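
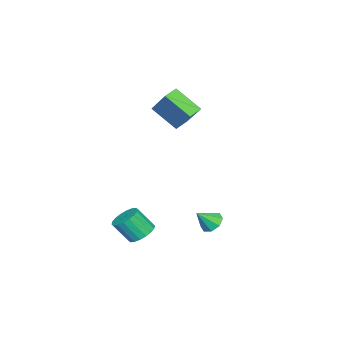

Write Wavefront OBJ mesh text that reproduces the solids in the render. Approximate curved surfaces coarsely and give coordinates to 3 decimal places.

v 3.246 -1.16 -3.977
v 3.624 -1.694 -4.437
v 3.872 -2.495 -3.303
v 3.494 -1.96 -2.843
v 3.886 -1.474 -4.339
v 4.135 -2.275 -3.206
v 4.021 -1.192 -4.17
v 4.27 -1.992 -3.036
v 4.003 -0.903 -3.962
v 4.252 -1.704 -2.828
v 3.835 -0.665 -3.757
v 4.084 -1.466 -2.623
v 3.55 -0.526 -3.596
v 3.799 -1.326 -2.462
v 3.205 -0.511 -3.51
v 3.454 -1.312 -2.376
v 2.868 -0.625 -3.517
v 3.116 -1.426 -2.383
v 2.605 -0.845 -3.614
v 2.854 -1.646 -2.481
v 2.47 -1.128 -3.784
v 2.719 -1.928 -2.65
v 2.488 -1.416 -3.992
v 2.737 -2.217 -2.858
v 2.656 -1.654 -4.197
v 2.905 -2.455 -3.063
v 2.941 -1.794 -4.358
v 3.19 -2.594 -3.224
v 3.286 -1.808 -4.444
v 3.535 -2.609 -3.31
v 0.759 1.535 -3.882
v 1.152 2.111 -3.817
v 1.421 0.985 -3.018
v 0.727 2.114 -3.49
v 0.322 1.778 -3.393
v 0.172 1.3 -3.582
v 0.366 0.959 -3.947
v 0.79 0.956 -4.274
v 1.196 1.292 -4.372
v 1.346 1.77 -4.182
v -2.451 -1.144 1.324
v -2.566 -2.555 2.467
v -1.702 -0.068 2.728
v -1.818 -1.48 3.871
v -1.642 -1.4 1.089
v -1.758 -2.812 2.232
v -0.894 -0.325 2.493
v -1.009 -1.736 3.636
f 2 1 5
f 2 5 3
f 3 5 6
f 3 6 4
f 5 1 7
f 5 7 6
f 6 7 8
f 6 8 4
f 7 1 9
f 7 9 8
f 8 9 10
f 8 10 4
f 9 1 11
f 9 11 10
f 10 11 12
f 10 12 4
f 11 1 13
f 11 13 12
f 12 13 14
f 12 14 4
f 13 1 15
f 13 15 14
f 14 15 16
f 14 16 4
f 15 1 17
f 15 17 16
f 16 17 18
f 16 18 4
f 17 1 19
f 17 19 18
f 18 19 20
f 18 20 4
f 19 1 21
f 19 21 20
f 20 21 22
f 20 22 4
f 21 1 23
f 21 23 22
f 22 23 24
f 22 24 4
f 23 1 25
f 23 25 24
f 24 25 26
f 24 26 4
f 25 1 27
f 25 27 26
f 26 27 28
f 26 28 4
f 27 1 29
f 27 29 28
f 28 29 30
f 28 30 4
f 29 1 2
f 29 2 30
f 30 2 3
f 30 3 4
f 32 31 34
f 32 34 33
f 34 31 35
f 34 35 33
f 35 31 36
f 35 36 33
f 36 31 37
f 36 37 33
f 37 31 38
f 37 38 33
f 38 31 39
f 38 39 33
f 39 31 40
f 39 40 33
f 40 31 32
f 40 32 33
f 42 44 41
f 45 42 41
f 41 44 43
f 43 45 41
f 42 48 44
f 46 42 45
f 46 48 42
f 44 48 43
f 47 45 43
f 43 48 47
f 47 46 45
f 48 46 47



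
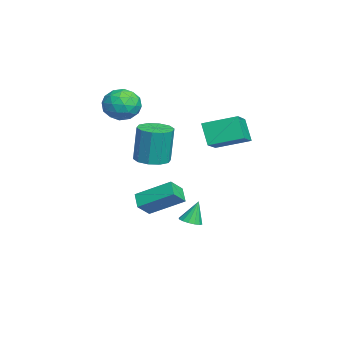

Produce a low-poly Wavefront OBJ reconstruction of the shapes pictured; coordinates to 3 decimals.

v -3.873 -0.63 2.441
v -3.024 -1.092 2.798
v -4.816 -1.788 3.182
v -3.967 -2.25 3.539
v -4.246 -1.329 3.908
v -3.663 -0.613 3.449
v -4.177 -2.267 2.531
v -3.594 -1.551 2.072
v -3.212 -2.104 2.853
v -3.255 -1.524 3.704
v -4.585 -1.356 2.276
v -4.628 -0.776 3.127
v -3.366 -0.759 2.554
v -4.474 -2.121 3.426
v -4.638 -1.579 3.642
v -4.139 -1.851 3.852
v -3.741 -0.478 2.937
v -3.242 -0.75 3.147
v -3.96 -0.889 3.799
v -4.598 -2.13 2.833
v -4.099 -2.402 3.043
v -3.701 -1.029 2.128
v -3.202 -1.301 2.338
v -3.88 -1.991 2.181
v -2.977 -1.626 2.797
v -3.532 -2.306 3.233
v -3.655 -2.316 2.64
v -3.313 -1.896 2.37
v -3.002 -1.285 3.297
v -3.557 -1.966 3.733
v -3.72 -1.424 3.949
v -3.378 -1.004 3.68
v -3.113 -1.88 3.33
v -4.283 -0.914 2.247
v -4.838 -1.595 2.683
v -4.462 -1.876 2.3
v -4.12 -1.456 2.031
v -4.308 -0.574 2.747
v -4.863 -1.254 3.183
v -4.527 -0.984 3.61
v -4.185 -0.564 3.34
v -4.727 -1 2.65
v -1.108 1.846 -3.603
v -0.689 1.483 -3.401
v -1.352 2.234 -2.397
v -0.545 1.746 -3.456
v -0.551 2.036 -3.551
v -0.707 2.276 -3.659
v -0.97 2.4 -3.753
v -1.269 2.376 -3.806
v -1.526 2.21 -3.805
v -1.67 1.947 -3.749
v -1.664 1.657 -3.655
v -1.508 1.417 -3.547
v -1.245 1.293 -3.453
v -0.946 1.317 -3.4
v -2.839 -0.123 -3.882
v -3.592 -0.266 -3.355
v -2.461 1.62 -2.871
v -3.214 1.477 -2.344
v -2.226 -0.677 -3.156
v -2.979 -0.82 -2.629
v -1.848 1.066 -2.145
v -2.601 0.923 -1.618
v -1.567 2.343 2.612
v -1.398 4.045 3.141
v -3.131 2.74 1.837
v -2.962 4.442 2.366
v -0.918 2.638 1.454
v -0.749 4.34 1.983
v -2.482 3.035 0.679
v -2.313 4.737 1.208
v 2.109 0.088 1.759
v 2.943 -0.072 1.788
v 2.906 0.092 3.711
v 2.071 0.252 3.681
v 2.879 0.448 1.743
v 2.841 0.612 3.665
v 2.52 0.83 1.703
v 2.483 0.994 3.626
v 2.004 0.928 1.685
v 1.967 1.092 3.608
v 1.529 0.706 1.695
v 1.491 0.87 3.617
v 1.274 0.248 1.729
v 1.237 0.412 3.652
v 1.339 -0.272 1.775
v 1.301 -0.108 3.697
v 1.697 -0.654 1.814
v 1.66 -0.49 3.737
v 2.213 -0.752 1.832
v 2.176 -0.588 3.755
v 2.689 -0.53 1.823
v 2.651 -0.366 3.745
f 1 38 17
f 38 12 41
f 17 41 6
f 38 41 17
f 1 17 13
f 17 6 18
f 13 18 2
f 17 18 13
f 1 13 22
f 13 2 23
f 22 23 8
f 13 23 22
f 1 22 34
f 22 8 37
f 34 37 11
f 22 37 34
f 1 34 38
f 34 11 42
f 38 42 12
f 34 42 38
f 2 18 29
f 18 6 32
f 29 32 10
f 18 32 29
f 6 41 19
f 41 12 40
f 19 40 5
f 41 40 19
f 12 42 39
f 42 11 35
f 39 35 3
f 42 35 39
f 11 37 36
f 37 8 24
f 36 24 7
f 37 24 36
f 8 23 28
f 23 2 25
f 28 25 9
f 23 25 28
f 4 30 16
f 30 10 31
f 16 31 5
f 30 31 16
f 4 16 14
f 16 5 15
f 14 15 3
f 16 15 14
f 4 14 21
f 14 3 20
f 21 20 7
f 14 20 21
f 4 21 26
f 21 7 27
f 26 27 9
f 21 27 26
f 4 26 30
f 26 9 33
f 30 33 10
f 26 33 30
f 5 31 19
f 31 10 32
f 19 32 6
f 31 32 19
f 3 15 39
f 15 5 40
f 39 40 12
f 15 40 39
f 7 20 36
f 20 3 35
f 36 35 11
f 20 35 36
f 9 27 28
f 27 7 24
f 28 24 8
f 27 24 28
f 10 33 29
f 33 9 25
f 29 25 2
f 33 25 29
f 44 43 46
f 44 46 45
f 46 43 47
f 46 47 45
f 47 43 48
f 47 48 45
f 48 43 49
f 48 49 45
f 49 43 50
f 49 50 45
f 50 43 51
f 50 51 45
f 51 43 52
f 51 52 45
f 52 43 53
f 52 53 45
f 53 43 54
f 53 54 45
f 54 43 55
f 54 55 45
f 55 43 56
f 55 56 45
f 56 43 44
f 56 44 45
f 58 60 57
f 61 58 57
f 57 60 59
f 59 61 57
f 58 64 60
f 62 58 61
f 62 64 58
f 60 64 59
f 63 61 59
f 59 64 63
f 63 62 61
f 64 62 63
f 66 68 65
f 69 66 65
f 65 68 67
f 67 69 65
f 66 72 68
f 70 66 69
f 70 72 66
f 68 72 67
f 71 69 67
f 67 72 71
f 71 70 69
f 72 70 71
f 74 73 77
f 74 77 75
f 75 77 78
f 75 78 76
f 77 73 79
f 77 79 78
f 78 79 80
f 78 80 76
f 79 73 81
f 79 81 80
f 80 81 82
f 80 82 76
f 81 73 83
f 81 83 82
f 82 83 84
f 82 84 76
f 83 73 85
f 83 85 84
f 84 85 86
f 84 86 76
f 85 73 87
f 85 87 86
f 86 87 88
f 86 88 76
f 87 73 89
f 87 89 88
f 88 89 90
f 88 90 76
f 89 73 91
f 89 91 90
f 90 91 92
f 90 92 76
f 91 73 93
f 91 93 92
f 92 93 94
f 92 94 76
f 93 73 74
f 93 74 94
f 94 74 75
f 94 75 76



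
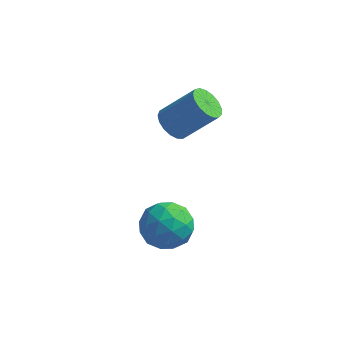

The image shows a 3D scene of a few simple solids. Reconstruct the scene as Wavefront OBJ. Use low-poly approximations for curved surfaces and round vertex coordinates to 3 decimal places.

v -3.702 0.576 -0.841
v -3.236 -0.108 -1.075
v -1.832 0.34 0.407
v -2.298 1.024 0.641
v -3.087 0.197 -1.309
v -1.684 0.645 0.174
v -3.079 0.589 -1.434
v -1.676 1.037 0.048
v -3.214 0.978 -1.424
v -1.81 1.426 0.058
v -3.46 1.275 -1.281
v -2.057 1.722 0.201
v -3.762 1.411 -1.037
v -2.358 1.859 0.446
v -4.05 1.357 -0.747
v -2.646 1.805 0.735
v -4.258 1.123 -0.48
v -2.854 1.571 1.002
v -4.339 0.765 -0.295
v -2.935 1.212 1.187
v -4.274 0.363 -0.235
v -2.87 0.81 1.247
v -4.077 0.009 -0.314
v -2.674 0.457 1.168
v -3.795 -0.214 -0.514
v -2.391 0.234 0.968
v -3.492 -0.256 -0.789
v -2.088 0.192 0.693
v -2.75 -2.882 -3.156
v -1.761 -3.137 -2.508
v -2.839 -4.743 -3.752
v -1.85 -4.998 -3.104
v -2.889 -4.735 -2.544
v -2.834 -3.585 -2.175
v -1.766 -4.295 -4.085
v -1.711 -3.145 -3.716
v -1.153 -4.01 -3.082
v -1.847 -4.282 -2.13
v -2.753 -3.598 -4.13
v -3.447 -3.87 -3.178
v -2.248 -2.846 -2.78
v -2.352 -5.034 -3.48
v -2.963 -4.88 -3.151
v -2.381 -5.029 -2.77
v -2.878 -3.109 -2.584
v -2.297 -3.259 -2.203
v -2.96 -4.198 -2.224
v -2.303 -4.621 -4.057
v -1.722 -4.771 -3.676
v -2.219 -2.851 -3.49
v -1.637 -3 -3.109
v -1.64 -3.682 -4.036
v -1.309 -3.509 -2.737
v -1.361 -4.603 -3.087
v -1.312 -4.19 -3.663
v -1.28 -3.514 -3.447
v -1.717 -3.669 -2.177
v -1.769 -4.763 -2.527
v -2.379 -4.608 -2.198
v -2.347 -3.932 -1.981
v -1.359 -4.182 -2.514
v -2.831 -3.117 -3.733
v -2.883 -4.211 -4.083
v -2.253 -3.948 -4.279
v -2.221 -3.272 -4.062
v -3.239 -3.277 -3.173
v -3.291 -4.371 -3.523
v -3.32 -4.366 -2.813
v -3.288 -3.69 -2.597
v -3.241 -3.698 -3.746
f 2 1 5
f 2 5 3
f 3 5 6
f 3 6 4
f 5 1 7
f 5 7 6
f 6 7 8
f 6 8 4
f 7 1 9
f 7 9 8
f 8 9 10
f 8 10 4
f 9 1 11
f 9 11 10
f 10 11 12
f 10 12 4
f 11 1 13
f 11 13 12
f 12 13 14
f 12 14 4
f 13 1 15
f 13 15 14
f 14 15 16
f 14 16 4
f 15 1 17
f 15 17 16
f 16 17 18
f 16 18 4
f 17 1 19
f 17 19 18
f 18 19 20
f 18 20 4
f 19 1 21
f 19 21 20
f 20 21 22
f 20 22 4
f 21 1 23
f 21 23 22
f 22 23 24
f 22 24 4
f 23 1 25
f 23 25 24
f 24 25 26
f 24 26 4
f 25 1 27
f 25 27 26
f 26 27 28
f 26 28 4
f 27 1 2
f 27 2 28
f 28 2 3
f 28 3 4
f 29 66 45
f 66 40 69
f 45 69 34
f 66 69 45
f 29 45 41
f 45 34 46
f 41 46 30
f 45 46 41
f 29 41 50
f 41 30 51
f 50 51 36
f 41 51 50
f 29 50 62
f 50 36 65
f 62 65 39
f 50 65 62
f 29 62 66
f 62 39 70
f 66 70 40
f 62 70 66
f 30 46 57
f 46 34 60
f 57 60 38
f 46 60 57
f 34 69 47
f 69 40 68
f 47 68 33
f 69 68 47
f 40 70 67
f 70 39 63
f 67 63 31
f 70 63 67
f 39 65 64
f 65 36 52
f 64 52 35
f 65 52 64
f 36 51 56
f 51 30 53
f 56 53 37
f 51 53 56
f 32 58 44
f 58 38 59
f 44 59 33
f 58 59 44
f 32 44 42
f 44 33 43
f 42 43 31
f 44 43 42
f 32 42 49
f 42 31 48
f 49 48 35
f 42 48 49
f 32 49 54
f 49 35 55
f 54 55 37
f 49 55 54
f 32 54 58
f 54 37 61
f 58 61 38
f 54 61 58
f 33 59 47
f 59 38 60
f 47 60 34
f 59 60 47
f 31 43 67
f 43 33 68
f 67 68 40
f 43 68 67
f 35 48 64
f 48 31 63
f 64 63 39
f 48 63 64
f 37 55 56
f 55 35 52
f 56 52 36
f 55 52 56
f 38 61 57
f 61 37 53
f 57 53 30
f 61 53 57



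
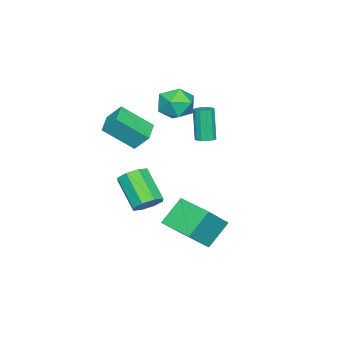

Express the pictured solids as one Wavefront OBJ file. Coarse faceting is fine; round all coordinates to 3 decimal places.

v -0.069 -4.94 3.16
v -0.159 -4.133 4.084
v -0.835 -3.481 1.811
v -0.925 -2.674 2.734
v 1.205 -4.506 2.906
v 1.115 -3.699 3.829
v 0.439 -3.047 1.556
v 0.349 -2.24 2.48
v -0.135 -2.583 -2.778
v 0.648 -3.026 -2.75
v -0.202 -4.439 -1.294
v -0.985 -3.997 -1.322
v 0.613 -2.522 -2.282
v -0.237 -3.935 -0.826
v 0.14 -2.054 -2.104
v -0.71 -3.467 -0.648
v -0.495 -1.896 -2.321
v -1.344 -3.31 -0.865
v -0.918 -2.141 -2.806
v -1.768 -3.554 -1.35
v -0.883 -2.645 -3.274
v -1.733 -4.058 -1.818
v -0.41 -3.113 -3.452
v -1.26 -4.526 -1.996
v 0.224 -3.27 -3.235
v -0.625 -4.684 -1.779
v 0.675 0.876 -1.704
v 2.061 0.483 -0.274
v 1.32 2.755 -1.812
v 2.706 2.362 -0.382
v 1.854 0.398 -2.978
v 3.24 0.005 -1.548
v 2.499 2.277 -3.086
v 3.885 1.884 -1.656
v -4.667 -3.022 2.425
v -4.051 -2.034 2.344
v -3.409 -3.706 3.656
v -2.793 -2.718 3.575
v -3.838 -2.712 4.093
v -4.616 -2.29 3.333
v -2.844 -3.45 2.667
v -3.622 -3.028 1.907
v -2.924 -2.299 2.493
v -3.539 -1.843 3.375
v -3.921 -3.897 2.625
v -4.536 -3.441 3.507
v -2.435 -0.45 1.553
v -2.153 -0.933 1.531
v -2.584 -1.274 3.464
v -2.865 -0.79 3.487
v -1.944 -0.712 1.616
v -2.375 -1.053 3.55
v -1.891 -0.408 1.682
v -2.322 -0.749 3.615
v -2.011 -0.117 1.706
v -2.442 -0.458 3.64
v -2.265 0.068 1.682
v -2.696 -0.273 3.616
v -2.573 0.089 1.617
v -3.004 -0.252 3.551
v -2.837 -0.061 1.532
v -3.268 -0.402 3.466
v -2.973 -0.334 1.454
v -3.404 -0.675 3.387
v -2.939 -0.644 1.407
v -3.37 -0.985 3.34
v -2.744 -0.893 1.406
v -3.175 -1.233 3.34
v -2.451 -1 1.453
v -2.882 -1.341 3.386
f 2 4 1
f 5 2 1
f 1 4 3
f 3 5 1
f 2 8 4
f 6 2 5
f 6 8 2
f 4 8 3
f 7 5 3
f 3 8 7
f 7 6 5
f 8 6 7
f 10 9 13
f 10 13 11
f 11 13 14
f 11 14 12
f 13 9 15
f 13 15 14
f 14 15 16
f 14 16 12
f 15 9 17
f 15 17 16
f 16 17 18
f 16 18 12
f 17 9 19
f 17 19 18
f 18 19 20
f 18 20 12
f 19 9 21
f 19 21 20
f 20 21 22
f 20 22 12
f 21 9 23
f 21 23 22
f 22 23 24
f 22 24 12
f 23 9 25
f 23 25 24
f 24 25 26
f 24 26 12
f 25 9 10
f 25 10 26
f 26 10 11
f 26 11 12
f 28 30 27
f 31 28 27
f 27 30 29
f 29 31 27
f 28 34 30
f 32 28 31
f 32 34 28
f 30 34 29
f 33 31 29
f 29 34 33
f 33 32 31
f 34 32 33
f 35 46 40
f 35 40 36
f 35 36 42
f 35 42 45
f 35 45 46
f 36 40 44
f 40 46 39
f 46 45 37
f 45 42 41
f 42 36 43
f 38 44 39
f 38 39 37
f 38 37 41
f 38 41 43
f 38 43 44
f 39 44 40
f 37 39 46
f 41 37 45
f 43 41 42
f 44 43 36
f 48 47 51
f 48 51 49
f 49 51 52
f 49 52 50
f 51 47 53
f 51 53 52
f 52 53 54
f 52 54 50
f 53 47 55
f 53 55 54
f 54 55 56
f 54 56 50
f 55 47 57
f 55 57 56
f 56 57 58
f 56 58 50
f 57 47 59
f 57 59 58
f 58 59 60
f 58 60 50
f 59 47 61
f 59 61 60
f 60 61 62
f 60 62 50
f 61 47 63
f 61 63 62
f 62 63 64
f 62 64 50
f 63 47 65
f 63 65 64
f 64 65 66
f 64 66 50
f 65 47 67
f 65 67 66
f 66 67 68
f 66 68 50
f 67 47 69
f 67 69 68
f 68 69 70
f 68 70 50
f 69 47 48
f 69 48 70
f 70 48 49
f 70 49 50



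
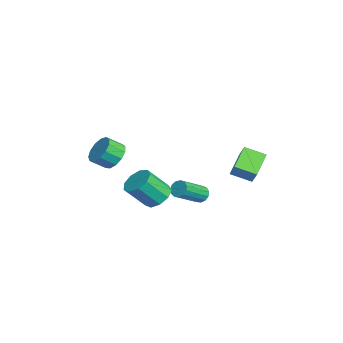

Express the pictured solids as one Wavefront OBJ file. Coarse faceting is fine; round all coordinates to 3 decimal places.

v 0.926 3.623 0.131
v 1.502 3.805 1.014
v 1.326 4.903 -0.393
v 1.901 5.085 0.49
v 2.479 2.795 -0.71
v 3.054 2.977 0.173
v 2.878 4.075 -1.234
v 3.454 4.257 -0.351
v -3.746 -3.478 -1.945
v -3.135 -2.895 -1.273
v -3.002 -3.898 -0.522
v -3.614 -4.482 -1.195
v -3.709 -2.829 -1.083
v -3.577 -3.832 -0.333
v -4.295 -2.969 -1.167
v -4.163 -3.972 -0.417
v -4.707 -3.271 -1.498
v -4.575 -4.274 -0.748
v -4.814 -3.639 -1.971
v -4.681 -4.642 -1.221
v -4.582 -3.955 -2.436
v -4.449 -4.959 -1.685
v -4.084 -4.121 -2.745
v -3.952 -5.124 -1.994
v -3.479 -4.082 -2.8
v -3.347 -5.086 -2.05
v -2.959 -3.852 -2.584
v -2.827 -4.855 -1.833
v -2.689 -3.503 -2.165
v -2.557 -4.506 -1.414
v -2.755 -3.146 -1.676
v -2.622 -4.15 -0.926
v 0.337 1.365 -3.482
v 0.788 1.324 -3.948
v 1.814 -0.166 -2.824
v 1.363 -0.125 -2.358
v 0.904 1.58 -3.715
v 1.931 0.091 -2.59
v 0.84 1.769 -3.407
v 1.867 0.279 -2.283
v 0.617 1.829 -3.123
v 1.643 0.339 -1.999
v 0.304 1.741 -2.954
v 1.331 0.252 -1.829
v 0.002 1.535 -2.952
v 1.029 0.045 -1.827
v -0.194 1.274 -3.118
v 0.833 -0.216 -1.994
v -0.221 1.042 -3.4
v 0.805 -0.448 -2.276
v -0.072 0.912 -3.708
v 0.955 -0.577 -2.584
v 0.208 0.927 -3.945
v 1.234 -0.563 -2.82
v 0.528 1.08 -4.034
v 1.555 -0.41 -2.91
v 0.476 -1.251 -3.412
v 1.516 -1.26 -3.558
v 1.723 -2.577 -2.015
v 0.684 -2.569 -1.868
v 1.338 -0.742 -3.093
v 1.545 -2.06 -1.549
v 0.756 -0.463 -2.777
v 0.963 -1.781 -1.233
v 0.044 -0.553 -2.758
v 0.251 -1.87 -1.214
v -0.466 -0.969 -3.045
v -0.259 -2.287 -1.501
v -0.535 -1.518 -3.504
v -0.328 -2.835 -1.96
v -0.131 -1.941 -3.919
v 0.076 -3.259 -2.376
v 0.558 -2.042 -4.098
v 0.765 -3.36 -2.554
v 1.208 -1.773 -3.955
v 1.415 -3.09 -2.411
f 2 4 1
f 5 2 1
f 1 4 3
f 3 5 1
f 2 8 4
f 6 2 5
f 6 8 2
f 4 8 3
f 7 5 3
f 3 8 7
f 7 6 5
f 8 6 7
f 10 9 13
f 10 13 11
f 11 13 14
f 11 14 12
f 13 9 15
f 13 15 14
f 14 15 16
f 14 16 12
f 15 9 17
f 15 17 16
f 16 17 18
f 16 18 12
f 17 9 19
f 17 19 18
f 18 19 20
f 18 20 12
f 19 9 21
f 19 21 20
f 20 21 22
f 20 22 12
f 21 9 23
f 21 23 22
f 22 23 24
f 22 24 12
f 23 9 25
f 23 25 24
f 24 25 26
f 24 26 12
f 25 9 27
f 25 27 26
f 26 27 28
f 26 28 12
f 27 9 29
f 27 29 28
f 28 29 30
f 28 30 12
f 29 9 31
f 29 31 30
f 30 31 32
f 30 32 12
f 31 9 10
f 31 10 32
f 32 10 11
f 32 11 12
f 34 33 37
f 34 37 35
f 35 37 38
f 35 38 36
f 37 33 39
f 37 39 38
f 38 39 40
f 38 40 36
f 39 33 41
f 39 41 40
f 40 41 42
f 40 42 36
f 41 33 43
f 41 43 42
f 42 43 44
f 42 44 36
f 43 33 45
f 43 45 44
f 44 45 46
f 44 46 36
f 45 33 47
f 45 47 46
f 46 47 48
f 46 48 36
f 47 33 49
f 47 49 48
f 48 49 50
f 48 50 36
f 49 33 51
f 49 51 50
f 50 51 52
f 50 52 36
f 51 33 53
f 51 53 52
f 52 53 54
f 52 54 36
f 53 33 55
f 53 55 54
f 54 55 56
f 54 56 36
f 55 33 34
f 55 34 56
f 56 34 35
f 56 35 36
f 58 57 61
f 58 61 59
f 59 61 62
f 59 62 60
f 61 57 63
f 61 63 62
f 62 63 64
f 62 64 60
f 63 57 65
f 63 65 64
f 64 65 66
f 64 66 60
f 65 57 67
f 65 67 66
f 66 67 68
f 66 68 60
f 67 57 69
f 67 69 68
f 68 69 70
f 68 70 60
f 69 57 71
f 69 71 70
f 70 71 72
f 70 72 60
f 71 57 73
f 71 73 72
f 72 73 74
f 72 74 60
f 73 57 75
f 73 75 74
f 74 75 76
f 74 76 60
f 75 57 58
f 75 58 76
f 76 58 59
f 76 59 60



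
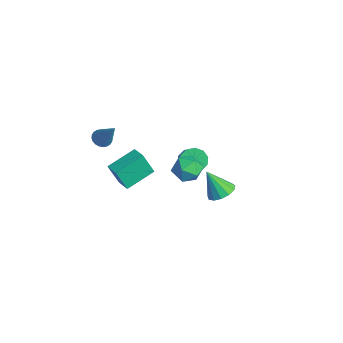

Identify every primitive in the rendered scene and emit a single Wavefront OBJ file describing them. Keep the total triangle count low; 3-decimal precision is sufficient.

v 2.229 0.686 -0.479
v 2.673 0.109 -0.539
v 1.711 0.154 0.779
v 2.883 0.396 -0.332
v 2.885 0.775 -0.171
v 2.679 1.125 -0.108
v 2.33 1.336 -0.163
v 1.949 1.34 -0.318
v 1.657 1.137 -0.524
v 1.546 0.79 -0.716
v 1.653 0.41 -0.832
v 1.942 0.118 -0.837
v 2.322 0.006 -0.728
v -3.998 1.889 -3.685
v -3.578 1.648 -4.204
v -2.222 1.19 -2.894
v -2.642 1.431 -2.375
v -3.49 2.074 -4.146
v -2.135 1.617 -2.836
v -3.597 2.429 -3.911
v -2.241 1.972 -2.601
v -3.857 2.578 -3.59
v -2.501 2.121 -2.28
v -4.17 2.464 -3.306
v -2.815 2.006 -1.996
v -4.418 2.13 -3.166
v -3.062 1.672 -1.856
v -4.505 1.703 -3.224
v -3.15 1.246 -1.914
v -4.399 1.348 -3.459
v -3.043 0.891 -2.149
v -4.139 1.199 -3.78
v -2.783 0.742 -2.47
v -3.825 1.314 -4.064
v -2.47 0.856 -2.754
v -2.076 -2.722 -2.182
v -2.267 -3.218 -0.941
v -2.361 -1.217 -1.625
v -2.552 -1.713 -0.384
v -1.248 -2.627 -2.016
v -1.439 -3.123 -0.775
v -1.533 -1.122 -1.459
v -1.724 -1.618 -0.218
v -4.235 -2.737 -0.541
v -3.839 -3.043 -0.744
v -3.265 -2.423 0.881
v -3.788 -2.854 -0.82
v -3.805 -2.646 -0.855
v -3.888 -2.453 -0.841
v -4.023 -2.303 -0.782
v -4.191 -2.219 -0.686
v -4.365 -2.214 -0.568
v -4.52 -2.288 -0.446
v -4.631 -2.431 -0.338
v -4.682 -2.62 -0.261
v -4.666 -2.828 -0.227
v -4.583 -3.021 -0.241
v -4.448 -3.171 -0.3
v -4.28 -3.255 -0.396
v -4.106 -3.26 -0.514
v -3.951 -3.186 -0.636
v 2.036 -0.709 2.503
v 2.692 -0.42 2.15
v 2.348 -1.9 2.11
v 3.004 -1.611 1.757
v 2.95 -1.621 2.554
v 2.757 -0.885 2.797
v 2.283 -1.435 1.463
v 2.09 -0.699 1.706
v 2.845 -0.869 1.507
v 3.257 -0.984 2.182
v 1.783 -1.336 2.078
v 2.195 -1.451 2.753
f 2 1 4
f 2 4 3
f 4 1 5
f 4 5 3
f 5 1 6
f 5 6 3
f 6 1 7
f 6 7 3
f 7 1 8
f 7 8 3
f 8 1 9
f 8 9 3
f 9 1 10
f 9 10 3
f 10 1 11
f 10 11 3
f 11 1 12
f 11 12 3
f 12 1 13
f 12 13 3
f 13 1 2
f 13 2 3
f 15 14 18
f 15 18 16
f 16 18 19
f 16 19 17
f 18 14 20
f 18 20 19
f 19 20 21
f 19 21 17
f 20 14 22
f 20 22 21
f 21 22 23
f 21 23 17
f 22 14 24
f 22 24 23
f 23 24 25
f 23 25 17
f 24 14 26
f 24 26 25
f 25 26 27
f 25 27 17
f 26 14 28
f 26 28 27
f 27 28 29
f 27 29 17
f 28 14 30
f 28 30 29
f 29 30 31
f 29 31 17
f 30 14 32
f 30 32 31
f 31 32 33
f 31 33 17
f 32 14 34
f 32 34 33
f 33 34 35
f 33 35 17
f 34 14 15
f 34 15 35
f 35 15 16
f 35 16 17
f 37 39 36
f 40 37 36
f 36 39 38
f 38 40 36
f 37 43 39
f 41 37 40
f 41 43 37
f 39 43 38
f 42 40 38
f 38 43 42
f 42 41 40
f 43 41 42
f 45 44 47
f 45 47 46
f 47 44 48
f 47 48 46
f 48 44 49
f 48 49 46
f 49 44 50
f 49 50 46
f 50 44 51
f 50 51 46
f 51 44 52
f 51 52 46
f 52 44 53
f 52 53 46
f 53 44 54
f 53 54 46
f 54 44 55
f 54 55 46
f 55 44 56
f 55 56 46
f 56 44 57
f 56 57 46
f 57 44 58
f 57 58 46
f 58 44 59
f 58 59 46
f 59 44 60
f 59 60 46
f 60 44 61
f 60 61 46
f 61 44 45
f 61 45 46
f 62 73 67
f 62 67 63
f 62 63 69
f 62 69 72
f 62 72 73
f 63 67 71
f 67 73 66
f 73 72 64
f 72 69 68
f 69 63 70
f 65 71 66
f 65 66 64
f 65 64 68
f 65 68 70
f 65 70 71
f 66 71 67
f 64 66 73
f 68 64 72
f 70 68 69
f 71 70 63



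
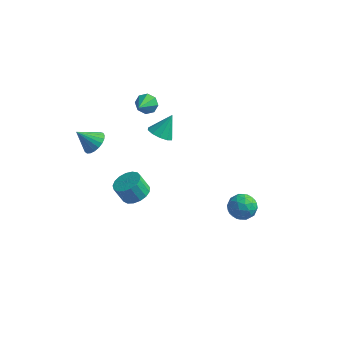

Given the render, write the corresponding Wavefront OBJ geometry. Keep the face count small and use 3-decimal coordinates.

v -1.496 2.885 -0.355
v -0.969 3.161 -0.725
v -1.144 3.595 0.675
v -1.316 3.412 -0.78
v -1.733 3.462 -0.672
v -2.058 3.292 -0.444
v -2.169 2.966 -0.182
v -2.022 2.609 0.014
v -1.675 2.358 0.069
v -1.259 2.308 -0.038
v -0.933 2.478 -0.267
v -0.822 2.804 -0.529
v -1.901 0.845 -3.518
v -1.246 0.568 -3.224
v -1.703 0.458 -2.308
v -2.359 0.735 -2.602
v -1.221 0.931 -3.168
v -1.679 0.821 -2.252
v -1.352 1.275 -3.192
v -1.81 1.165 -2.276
v -1.609 1.52 -3.291
v -2.066 1.41 -2.375
v -1.933 1.611 -3.442
v -2.39 1.5 -2.526
v -2.249 1.526 -3.61
v -2.707 1.416 -2.694
v -2.486 1.285 -3.757
v -2.944 1.175 -2.841
v -2.589 0.943 -3.85
v -3.047 0.833 -2.934
v -2.534 0.579 -3.866
v -2.992 0.469 -2.95
v -2.335 0.276 -3.803
v -2.792 0.166 -2.887
v -2.036 0.103 -3.674
v -2.493 -0.007 -2.758
v -1.706 0.1 -3.51
v -2.163 -0.01 -2.594
v -1.421 0.268 -3.347
v -1.878 0.158 -2.431
v -2.551 -2.254 3.283
v -2.113 -2.707 3.511
v -3.309 -2.566 4.117
v -2.044 -2.481 3.658
v -2.063 -2.215 3.74
v -2.166 -1.957 3.744
v -2.336 -1.749 3.667
v -2.542 -1.629 3.525
v -2.751 -1.617 3.34
v -2.924 -1.715 3.145
v -3.033 -1.906 2.975
v -3.059 -2.157 2.857
v -2.997 -2.425 2.813
v -2.858 -2.664 2.851
v -2.665 -2.831 2.963
v -2.453 -2.899 3.13
v -2.258 -2.855 3.324
v -1.609 1.573 3.202
v -1.25 1.822 3.599
v -1.571 0.567 3.798
v -1.686 1.869 3.706
v -2.077 1.743 3.518
v -2.193 1.517 3.145
v -1.968 1.324 2.805
v -1.531 1.277 2.697
v -1.141 1.403 2.885
v -1.024 1.629 3.259
v 3.195 1.761 -3.578
v 3.547 2.181 -3.011
v 3.353 0.699 -2.889
v 3.705 1.119 -2.322
v 2.933 1.209 -2.458
v 2.836 1.866 -2.884
v 4.064 1.014 -3.016
v 3.967 1.671 -3.442
v 4.084 1.72 -2.664
v 3.386 1.84 -2.319
v 3.514 1.04 -3.581
v 2.816 1.16 -3.236
v 3.357 2.064 -3.355
v 3.543 0.816 -2.545
v 3.089 0.869 -2.625
v 3.296 1.116 -2.291
v 2.939 1.879 -3.28
v 3.146 2.126 -2.947
v 2.785 1.554 -2.622
v 3.754 0.754 -2.953
v 3.961 1.001 -2.62
v 3.604 1.764 -3.609
v 3.811 2.011 -3.275
v 4.115 1.326 -3.278
v 3.88 2.04 -2.818
v 3.973 1.416 -2.413
v 4.184 1.354 -2.821
v 4.127 1.74 -3.071
v 3.469 2.111 -2.615
v 3.562 1.486 -2.21
v 3.108 1.539 -2.29
v 3.051 1.925 -2.54
v 3.785 1.84 -2.411
v 3.338 1.394 -3.69
v 3.431 0.769 -3.285
v 3.849 0.955 -3.36
v 3.792 1.341 -3.61
v 2.927 1.464 -3.487
v 3.02 0.84 -3.082
v 2.773 1.14 -2.829
v 2.716 1.526 -3.079
v 3.115 1.04 -3.489
f 2 1 4
f 2 4 3
f 4 1 5
f 4 5 3
f 5 1 6
f 5 6 3
f 6 1 7
f 6 7 3
f 7 1 8
f 7 8 3
f 8 1 9
f 8 9 3
f 9 1 10
f 9 10 3
f 10 1 11
f 10 11 3
f 11 1 12
f 11 12 3
f 12 1 2
f 12 2 3
f 14 13 17
f 14 17 15
f 15 17 18
f 15 18 16
f 17 13 19
f 17 19 18
f 18 19 20
f 18 20 16
f 19 13 21
f 19 21 20
f 20 21 22
f 20 22 16
f 21 13 23
f 21 23 22
f 22 23 24
f 22 24 16
f 23 13 25
f 23 25 24
f 24 25 26
f 24 26 16
f 25 13 27
f 25 27 26
f 26 27 28
f 26 28 16
f 27 13 29
f 27 29 28
f 28 29 30
f 28 30 16
f 29 13 31
f 29 31 30
f 30 31 32
f 30 32 16
f 31 13 33
f 31 33 32
f 32 33 34
f 32 34 16
f 33 13 35
f 33 35 34
f 34 35 36
f 34 36 16
f 35 13 37
f 35 37 36
f 36 37 38
f 36 38 16
f 37 13 39
f 37 39 38
f 38 39 40
f 38 40 16
f 39 13 14
f 39 14 40
f 40 14 15
f 40 15 16
f 42 41 44
f 42 44 43
f 44 41 45
f 44 45 43
f 45 41 46
f 45 46 43
f 46 41 47
f 46 47 43
f 47 41 48
f 47 48 43
f 48 41 49
f 48 49 43
f 49 41 50
f 49 50 43
f 50 41 51
f 50 51 43
f 51 41 52
f 51 52 43
f 52 41 53
f 52 53 43
f 53 41 54
f 53 54 43
f 54 41 55
f 54 55 43
f 55 41 56
f 55 56 43
f 56 41 57
f 56 57 43
f 57 41 42
f 57 42 43
f 59 58 61
f 59 61 60
f 61 58 62
f 61 62 60
f 62 58 63
f 62 63 60
f 63 58 64
f 63 64 60
f 64 58 65
f 64 65 60
f 65 58 66
f 65 66 60
f 66 58 67
f 66 67 60
f 67 58 59
f 67 59 60
f 68 105 84
f 105 79 108
f 84 108 73
f 105 108 84
f 68 84 80
f 84 73 85
f 80 85 69
f 84 85 80
f 68 80 89
f 80 69 90
f 89 90 75
f 80 90 89
f 68 89 101
f 89 75 104
f 101 104 78
f 89 104 101
f 68 101 105
f 101 78 109
f 105 109 79
f 101 109 105
f 69 85 96
f 85 73 99
f 96 99 77
f 85 99 96
f 73 108 86
f 108 79 107
f 86 107 72
f 108 107 86
f 79 109 106
f 109 78 102
f 106 102 70
f 109 102 106
f 78 104 103
f 104 75 91
f 103 91 74
f 104 91 103
f 75 90 95
f 90 69 92
f 95 92 76
f 90 92 95
f 71 97 83
f 97 77 98
f 83 98 72
f 97 98 83
f 71 83 81
f 83 72 82
f 81 82 70
f 83 82 81
f 71 81 88
f 81 70 87
f 88 87 74
f 81 87 88
f 71 88 93
f 88 74 94
f 93 94 76
f 88 94 93
f 71 93 97
f 93 76 100
f 97 100 77
f 93 100 97
f 72 98 86
f 98 77 99
f 86 99 73
f 98 99 86
f 70 82 106
f 82 72 107
f 106 107 79
f 82 107 106
f 74 87 103
f 87 70 102
f 103 102 78
f 87 102 103
f 76 94 95
f 94 74 91
f 95 91 75
f 94 91 95
f 77 100 96
f 100 76 92
f 96 92 69
f 100 92 96



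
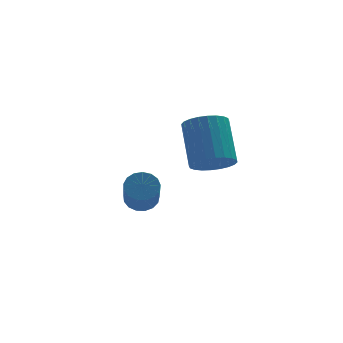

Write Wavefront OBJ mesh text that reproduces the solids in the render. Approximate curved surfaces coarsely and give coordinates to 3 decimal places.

v -2.762 3.249 -1.489
v -2.469 2.839 -1.849
v -2.785 1.56 -0.652
v -3.078 1.971 -0.291
v -2.254 2.948 -1.676
v -2.569 1.669 -0.479
v -2.155 3.126 -1.46
v -2.471 1.847 -0.263
v -2.196 3.332 -1.251
v -2.511 2.053 -0.053
v -2.366 3.519 -1.096
v -2.682 2.241 0.102
v -2.627 3.645 -1.031
v -2.943 2.366 0.167
v -2.919 3.68 -1.071
v -3.235 2.401 0.127
v -3.175 3.616 -1.206
v -3.491 2.337 -0.009
v -3.336 3.468 -1.407
v -3.652 2.189 -0.209
v -3.366 3.27 -1.626
v -3.682 1.991 -0.428
v -3.258 3.068 -1.814
v -3.574 1.789 -0.616
v -3.036 2.907 -1.927
v -3.352 1.628 -0.73
v -2.751 2.824 -1.94
v -3.067 1.545 -0.743
v -1.407 -0.582 1.708
v -0.929 -1.045 2.116
v -0.816 0.22 3.42
v -1.293 0.682 3.012
v -0.73 -0.889 1.947
v -0.617 0.376 3.251
v -0.634 -0.686 1.741
v -0.521 0.579 3.045
v -0.656 -0.467 1.531
v -0.543 0.798 2.835
v -0.792 -0.266 1.348
v -0.679 0.999 2.651
v -1.021 -0.113 1.219
v -0.908 1.152 2.523
v -1.309 -0.031 1.165
v -1.196 1.234 2.469
v -1.612 -0.034 1.193
v -1.499 1.231 2.497
v -1.884 -0.12 1.3
v -1.771 1.145 2.604
v -2.083 -0.276 1.469
v -1.97 0.989 2.773
v -2.179 -0.479 1.675
v -2.066 0.786 2.979
v -2.157 -0.698 1.885
v -2.044 0.567 3.189
v -2.021 -0.899 2.069
v -1.908 0.366 3.372
v -1.792 -1.052 2.197
v -1.679 0.213 3.501
v -1.504 -1.134 2.251
v -1.391 0.131 3.555
v -1.201 -1.131 2.223
v -1.088 0.134 3.527
f 2 1 5
f 2 5 3
f 3 5 6
f 3 6 4
f 5 1 7
f 5 7 6
f 6 7 8
f 6 8 4
f 7 1 9
f 7 9 8
f 8 9 10
f 8 10 4
f 9 1 11
f 9 11 10
f 10 11 12
f 10 12 4
f 11 1 13
f 11 13 12
f 12 13 14
f 12 14 4
f 13 1 15
f 13 15 14
f 14 15 16
f 14 16 4
f 15 1 17
f 15 17 16
f 16 17 18
f 16 18 4
f 17 1 19
f 17 19 18
f 18 19 20
f 18 20 4
f 19 1 21
f 19 21 20
f 20 21 22
f 20 22 4
f 21 1 23
f 21 23 22
f 22 23 24
f 22 24 4
f 23 1 25
f 23 25 24
f 24 25 26
f 24 26 4
f 25 1 27
f 25 27 26
f 26 27 28
f 26 28 4
f 27 1 2
f 27 2 28
f 28 2 3
f 28 3 4
f 30 29 33
f 30 33 31
f 31 33 34
f 31 34 32
f 33 29 35
f 33 35 34
f 34 35 36
f 34 36 32
f 35 29 37
f 35 37 36
f 36 37 38
f 36 38 32
f 37 29 39
f 37 39 38
f 38 39 40
f 38 40 32
f 39 29 41
f 39 41 40
f 40 41 42
f 40 42 32
f 41 29 43
f 41 43 42
f 42 43 44
f 42 44 32
f 43 29 45
f 43 45 44
f 44 45 46
f 44 46 32
f 45 29 47
f 45 47 46
f 46 47 48
f 46 48 32
f 47 29 49
f 47 49 48
f 48 49 50
f 48 50 32
f 49 29 51
f 49 51 50
f 50 51 52
f 50 52 32
f 51 29 53
f 51 53 52
f 52 53 54
f 52 54 32
f 53 29 55
f 53 55 54
f 54 55 56
f 54 56 32
f 55 29 57
f 55 57 56
f 56 57 58
f 56 58 32
f 57 29 59
f 57 59 58
f 58 59 60
f 58 60 32
f 59 29 61
f 59 61 60
f 60 61 62
f 60 62 32
f 61 29 30
f 61 30 62
f 62 30 31
f 62 31 32



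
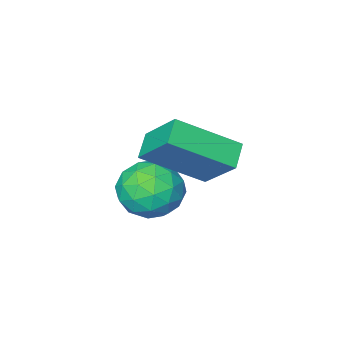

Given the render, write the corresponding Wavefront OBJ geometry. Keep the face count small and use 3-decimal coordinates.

v -4.067 0.838 -0.889
v -2.458 -0.056 0.223
v -4.239 2.026 0.315
v -2.63 1.133 1.426
v -3.47 1.367 -1.326
v -1.861 0.474 -0.215
v -3.642 2.556 -0.123
v -2.033 1.662 0.989
v -2.578 0.886 -2.153
v -1.804 0.29 -2.569
v -3.496 -0.53 -1.831
v -2.722 -1.126 -2.247
v -2.565 -0.62 -1.327
v -1.998 0.255 -1.526
v -3.302 -0.495 -2.874
v -2.735 0.38 -3.073
v -2.251 -0.563 -3.015
v -1.796 -0.641 -2.059
v -3.504 0.401 -2.341
v -3.049 0.323 -1.385
v -2.111 0.713 -2.389
v -3.189 -0.953 -2.011
v -3.097 -0.655 -1.47
v -2.642 -1.006 -1.715
v -2.225 0.692 -1.776
v -1.77 0.342 -2.021
v -2.217 -0.194 -1.29
v -3.53 -0.582 -2.379
v -3.075 -0.932 -2.624
v -2.658 0.766 -2.685
v -2.203 0.415 -2.93
v -3.083 -0.046 -3.11
v -1.918 -0.139 -2.896
v -2.458 -0.972 -2.707
v -2.799 -0.601 -3.076
v -2.465 -0.086 -3.192
v -1.651 -0.185 -2.334
v -2.19 -1.018 -2.145
v -2.098 -0.72 -1.604
v -1.765 -0.206 -1.721
v -1.914 -0.687 -2.596
v -3.11 0.778 -2.255
v -3.649 -0.055 -2.066
v -3.535 -0.034 -2.679
v -3.202 0.48 -2.796
v -2.842 0.732 -1.693
v -3.382 -0.101 -1.504
v -2.835 -0.154 -1.208
v -2.501 0.361 -1.324
v -3.386 0.447 -1.804
f 2 4 1
f 5 2 1
f 1 4 3
f 3 5 1
f 2 8 4
f 6 2 5
f 6 8 2
f 4 8 3
f 7 5 3
f 3 8 7
f 7 6 5
f 8 6 7
f 9 46 25
f 46 20 49
f 25 49 14
f 46 49 25
f 9 25 21
f 25 14 26
f 21 26 10
f 25 26 21
f 9 21 30
f 21 10 31
f 30 31 16
f 21 31 30
f 9 30 42
f 30 16 45
f 42 45 19
f 30 45 42
f 9 42 46
f 42 19 50
f 46 50 20
f 42 50 46
f 10 26 37
f 26 14 40
f 37 40 18
f 26 40 37
f 14 49 27
f 49 20 48
f 27 48 13
f 49 48 27
f 20 50 47
f 50 19 43
f 47 43 11
f 50 43 47
f 19 45 44
f 45 16 32
f 44 32 15
f 45 32 44
f 16 31 36
f 31 10 33
f 36 33 17
f 31 33 36
f 12 38 24
f 38 18 39
f 24 39 13
f 38 39 24
f 12 24 22
f 24 13 23
f 22 23 11
f 24 23 22
f 12 22 29
f 22 11 28
f 29 28 15
f 22 28 29
f 12 29 34
f 29 15 35
f 34 35 17
f 29 35 34
f 12 34 38
f 34 17 41
f 38 41 18
f 34 41 38
f 13 39 27
f 39 18 40
f 27 40 14
f 39 40 27
f 11 23 47
f 23 13 48
f 47 48 20
f 23 48 47
f 15 28 44
f 28 11 43
f 44 43 19
f 28 43 44
f 17 35 36
f 35 15 32
f 36 32 16
f 35 32 36
f 18 41 37
f 41 17 33
f 37 33 10
f 41 33 37



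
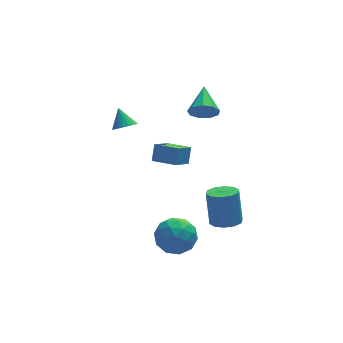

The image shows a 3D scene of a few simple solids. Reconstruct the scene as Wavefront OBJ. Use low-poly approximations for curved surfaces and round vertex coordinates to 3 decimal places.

v -1.916 2.473 2.737
v -1.283 2.818 2.569
v -2.104 3.307 3.743
v -1.473 2.967 2.41
v -1.73 3.041 2.301
v -2.015 3.028 2.258
v -2.285 2.93 2.288
v -2.499 2.763 2.387
v -2.624 2.552 2.539
v -2.641 2.329 2.721
v -2.548 2.127 2.905
v -2.359 1.978 3.064
v -2.102 1.905 3.174
v -1.816 1.918 3.217
v -1.546 2.015 3.187
v -1.332 2.182 3.088
v -1.207 2.394 2.936
v -1.19 2.617 2.754
v 2.714 3.047 2.759
v 3.173 3.288 1.987
v 3.166 4.813 3.581
v 2.564 3.465 1.942
v 2.025 3.446 2.28
v 1.808 3.241 2.841
v 2.015 2.944 3.364
v 2.549 2.696 3.605
v 3.16 2.612 3.449
v 3.563 2.731 2.971
v 3.568 2.998 2.394
v -1.434 -2.314 3.551
v -1.174 -1.808 4.458
v -0.55 -1.528 2.86
v -0.29 -1.022 3.766
v -0.37 -3.298 3.794
v -0.11 -2.792 4.7
v 0.514 -2.512 3.102
v 0.774 -2.006 4.009
v -0.102 -2.413 -3.038
v 0.802 -3.038 -2.439
v -1.502 -3.502 -2.061
v -0.598 -4.127 -1.462
v -0.799 -2.918 -1.206
v 0.066 -2.246 -1.809
v -0.766 -4.294 -2.691
v 0.099 -3.622 -3.294
v 0.391 -4.201 -2.224
v 0.371 -3.35 -1.307
v -1.071 -3.19 -3.193
v -1.091 -2.339 -2.276
v 0.473 -2.63 -2.824
v -1.173 -3.91 -1.676
v -1.291 -3.199 -1.525
v -0.76 -3.567 -1.173
v 0.041 -2.165 -2.454
v 0.572 -2.532 -2.102
v -0.369 -2.461 -1.377
v -1.272 -4.008 -2.398
v -0.741 -4.375 -2.046
v 0.06 -2.973 -3.327
v 0.591 -3.341 -2.975
v -0.331 -4.079 -3.123
v 0.763 -3.681 -2.346
v -0.06 -4.32 -1.772
v -0.159 -4.419 -2.494
v 0.35 -4.024 -2.849
v 0.751 -3.181 -1.807
v -0.072 -3.821 -1.232
v -0.19 -3.111 -1.082
v 0.318 -2.715 -1.437
v 0.509 -3.864 -1.681
v -0.628 -2.719 -3.268
v -1.451 -3.359 -2.693
v -1.018 -3.825 -3.063
v -0.51 -3.429 -3.418
v -0.64 -2.22 -2.728
v -1.463 -2.859 -2.154
v -1.05 -2.516 -1.651
v -0.541 -2.121 -2.006
v -1.209 -2.676 -2.819
v 2.354 -3.579 -1.289
v 3.11 -3.095 -1.435
v 3.062 -2.416 0.562
v 2.306 -2.901 0.709
v 2.668 -2.769 -1.557
v 2.621 -2.09 0.44
v 2.106 -2.752 -1.576
v 2.059 -2.073 0.421
v 1.639 -3.052 -1.485
v 1.591 -2.373 0.512
v 1.445 -3.553 -1.319
v 1.397 -2.874 0.678
v 1.598 -4.064 -1.142
v 1.55 -3.385 0.855
v 2.039 -4.39 -1.02
v 1.992 -3.711 0.977
v 2.601 -4.407 -1.001
v 2.554 -3.728 0.996
v 3.069 -4.107 -1.092
v 3.021 -3.428 0.905
v 3.263 -3.606 -1.258
v 3.215 -2.927 0.739
f 2 1 4
f 2 4 3
f 4 1 5
f 4 5 3
f 5 1 6
f 5 6 3
f 6 1 7
f 6 7 3
f 7 1 8
f 7 8 3
f 8 1 9
f 8 9 3
f 9 1 10
f 9 10 3
f 10 1 11
f 10 11 3
f 11 1 12
f 11 12 3
f 12 1 13
f 12 13 3
f 13 1 14
f 13 14 3
f 14 1 15
f 14 15 3
f 15 1 16
f 15 16 3
f 16 1 17
f 16 17 3
f 17 1 18
f 17 18 3
f 18 1 2
f 18 2 3
f 20 19 22
f 20 22 21
f 22 19 23
f 22 23 21
f 23 19 24
f 23 24 21
f 24 19 25
f 24 25 21
f 25 19 26
f 25 26 21
f 26 19 27
f 26 27 21
f 27 19 28
f 27 28 21
f 28 19 29
f 28 29 21
f 29 19 20
f 29 20 21
f 31 33 30
f 34 31 30
f 30 33 32
f 32 34 30
f 31 37 33
f 35 31 34
f 35 37 31
f 33 37 32
f 36 34 32
f 32 37 36
f 36 35 34
f 37 35 36
f 38 75 54
f 75 49 78
f 54 78 43
f 75 78 54
f 38 54 50
f 54 43 55
f 50 55 39
f 54 55 50
f 38 50 59
f 50 39 60
f 59 60 45
f 50 60 59
f 38 59 71
f 59 45 74
f 71 74 48
f 59 74 71
f 38 71 75
f 71 48 79
f 75 79 49
f 71 79 75
f 39 55 66
f 55 43 69
f 66 69 47
f 55 69 66
f 43 78 56
f 78 49 77
f 56 77 42
f 78 77 56
f 49 79 76
f 79 48 72
f 76 72 40
f 79 72 76
f 48 74 73
f 74 45 61
f 73 61 44
f 74 61 73
f 45 60 65
f 60 39 62
f 65 62 46
f 60 62 65
f 41 67 53
f 67 47 68
f 53 68 42
f 67 68 53
f 41 53 51
f 53 42 52
f 51 52 40
f 53 52 51
f 41 51 58
f 51 40 57
f 58 57 44
f 51 57 58
f 41 58 63
f 58 44 64
f 63 64 46
f 58 64 63
f 41 63 67
f 63 46 70
f 67 70 47
f 63 70 67
f 42 68 56
f 68 47 69
f 56 69 43
f 68 69 56
f 40 52 76
f 52 42 77
f 76 77 49
f 52 77 76
f 44 57 73
f 57 40 72
f 73 72 48
f 57 72 73
f 46 64 65
f 64 44 61
f 65 61 45
f 64 61 65
f 47 70 66
f 70 46 62
f 66 62 39
f 70 62 66
f 81 80 84
f 81 84 82
f 82 84 85
f 82 85 83
f 84 80 86
f 84 86 85
f 85 86 87
f 85 87 83
f 86 80 88
f 86 88 87
f 87 88 89
f 87 89 83
f 88 80 90
f 88 90 89
f 89 90 91
f 89 91 83
f 90 80 92
f 90 92 91
f 91 92 93
f 91 93 83
f 92 80 94
f 92 94 93
f 93 94 95
f 93 95 83
f 94 80 96
f 94 96 95
f 95 96 97
f 95 97 83
f 96 80 98
f 96 98 97
f 97 98 99
f 97 99 83
f 98 80 100
f 98 100 99
f 99 100 101
f 99 101 83
f 100 80 81
f 100 81 101
f 101 81 82
f 101 82 83



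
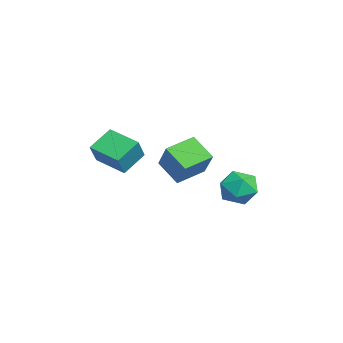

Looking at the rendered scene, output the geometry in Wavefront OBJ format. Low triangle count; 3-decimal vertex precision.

v 2.739 -0.793 1.897
v 4.118 -0.533 3.473
v 1.928 0.724 2.355
v 3.307 0.984 3.931
v 3.773 0.076 0.849
v 5.152 0.336 2.425
v 2.962 1.593 1.307
v 4.341 1.853 2.883
v -0.458 4 -0.742
v 0.483 4.632 -0.211
v 0.877 2.808 -1.689
v 1.818 3.44 -1.158
v 1.079 2.712 -0.458
v 0.254 3.449 0.128
v 1.106 3.991 -2.028
v 0.281 4.728 -1.442
v 1.45 4.626 -1.006
v 1.433 3.836 -0.036
v -0.073 3.604 -1.864
v -0.09 2.814 -0.894
v -2.782 -2.576 1.371
v -1.845 -2.979 2.694
v -1.444 -1.153 0.857
v -0.507 -1.556 2.18
v -1.913 -3.744 0.4
v -0.976 -4.147 1.723
v -0.575 -2.321 -0.114
v 0.362 -2.724 1.209
f 2 4 1
f 5 2 1
f 1 4 3
f 3 5 1
f 2 8 4
f 6 2 5
f 6 8 2
f 4 8 3
f 7 5 3
f 3 8 7
f 7 6 5
f 8 6 7
f 9 20 14
f 9 14 10
f 9 10 16
f 9 16 19
f 9 19 20
f 10 14 18
f 14 20 13
f 20 19 11
f 19 16 15
f 16 10 17
f 12 18 13
f 12 13 11
f 12 11 15
f 12 15 17
f 12 17 18
f 13 18 14
f 11 13 20
f 15 11 19
f 17 15 16
f 18 17 10
f 22 24 21
f 25 22 21
f 21 24 23
f 23 25 21
f 22 28 24
f 26 22 25
f 26 28 22
f 24 28 23
f 27 25 23
f 23 28 27
f 27 26 25
f 28 26 27



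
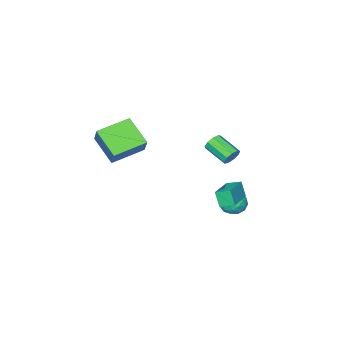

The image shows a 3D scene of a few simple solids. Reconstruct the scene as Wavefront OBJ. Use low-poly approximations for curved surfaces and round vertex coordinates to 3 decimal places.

v 1.355 -2.753 -0.537
v 1.137 -4.469 0.636
v 1.844 -1.99 0.671
v 1.626 -3.706 1.844
v 3.414 -3.334 -1.004
v 3.196 -5.05 0.169
v 3.903 -2.571 0.204
v 3.685 -4.287 1.377
v 0.413 3.409 1.345
v 0.635 3.648 1.872
v 0.71 2.19 2.502
v 0.487 1.951 1.975
v 0.211 3.633 1.887
v 0.286 2.175 2.517
v -0.118 3.513 1.648
v -0.043 2.055 2.278
v -0.199 3.344 1.268
v -0.124 1.886 1.898
v 0.006 3.206 0.923
v 0.081 1.748 1.553
v 0.401 3.162 0.776
v 0.476 1.705 1.406
v 0.802 3.234 0.895
v 0.877 1.777 1.525
v 1.02 3.388 1.225
v 1.095 1.93 1.855
v 0.954 3.551 1.61
v 1.029 2.094 2.241
v -0.396 3.762 -2.156
v -0.465 3.326 -1.181
v 1.322 4.572 -1.671
v 1.253 4.135 -0.697
v 0.047 3.005 -2.463
v -0.022 2.568 -1.489
v 1.765 3.814 -1.979
v 1.696 3.378 -1.004
v -1.403 2.881 -3.281
v -0.831 3.294 -3.83
v -0.409 1.866 -3.01
v 0.163 2.279 -3.559
v -0.064 2.658 -2.782
v -0.678 3.285 -2.949
v -0.562 1.875 -3.891
v -1.176 2.502 -4.058
v -0.311 2.672 -4.207
v -0.004 3.157 -3.521
v -1.236 2.003 -3.319
v -0.929 2.488 -2.633
v -1.204 3.176 -3.579
v -0.036 1.984 -3.261
v -0.169 2.206 -2.804
v 0.167 2.449 -3.126
v -1.115 3.171 -3.062
v -0.778 3.414 -3.384
v -0.328 3.041 -2.768
v -0.462 1.746 -3.456
v -0.125 1.989 -3.778
v -1.407 2.711 -3.714
v -1.071 2.954 -4.036
v -0.912 2.119 -4.072
v -0.563 3.054 -4.123
v 0.022 2.457 -3.964
v -0.404 2.22 -4.159
v -0.765 2.588 -4.257
v -0.382 3.339 -3.721
v 0.202 2.742 -3.561
v 0.069 2.965 -3.104
v -0.292 3.334 -3.203
v -0.076 2.973 -3.942
v -1.442 2.418 -3.279
v -0.858 1.821 -3.119
v -0.948 1.826 -3.637
v -1.309 2.195 -3.736
v -1.262 2.703 -2.876
v -0.677 2.106 -2.717
v -0.475 2.572 -2.583
v -0.836 2.94 -2.681
v -1.164 2.187 -2.898
f 2 4 1
f 5 2 1
f 1 4 3
f 3 5 1
f 2 8 4
f 6 2 5
f 6 8 2
f 4 8 3
f 7 5 3
f 3 8 7
f 7 6 5
f 8 6 7
f 10 9 13
f 10 13 11
f 11 13 14
f 11 14 12
f 13 9 15
f 13 15 14
f 14 15 16
f 14 16 12
f 15 9 17
f 15 17 16
f 16 17 18
f 16 18 12
f 17 9 19
f 17 19 18
f 18 19 20
f 18 20 12
f 19 9 21
f 19 21 20
f 20 21 22
f 20 22 12
f 21 9 23
f 21 23 22
f 22 23 24
f 22 24 12
f 23 9 25
f 23 25 24
f 24 25 26
f 24 26 12
f 25 9 27
f 25 27 26
f 26 27 28
f 26 28 12
f 27 9 10
f 27 10 28
f 28 10 11
f 28 11 12
f 30 32 29
f 33 30 29
f 29 32 31
f 31 33 29
f 30 36 32
f 34 30 33
f 34 36 30
f 32 36 31
f 35 33 31
f 31 36 35
f 35 34 33
f 36 34 35
f 37 74 53
f 74 48 77
f 53 77 42
f 74 77 53
f 37 53 49
f 53 42 54
f 49 54 38
f 53 54 49
f 37 49 58
f 49 38 59
f 58 59 44
f 49 59 58
f 37 58 70
f 58 44 73
f 70 73 47
f 58 73 70
f 37 70 74
f 70 47 78
f 74 78 48
f 70 78 74
f 38 54 65
f 54 42 68
f 65 68 46
f 54 68 65
f 42 77 55
f 77 48 76
f 55 76 41
f 77 76 55
f 48 78 75
f 78 47 71
f 75 71 39
f 78 71 75
f 47 73 72
f 73 44 60
f 72 60 43
f 73 60 72
f 44 59 64
f 59 38 61
f 64 61 45
f 59 61 64
f 40 66 52
f 66 46 67
f 52 67 41
f 66 67 52
f 40 52 50
f 52 41 51
f 50 51 39
f 52 51 50
f 40 50 57
f 50 39 56
f 57 56 43
f 50 56 57
f 40 57 62
f 57 43 63
f 62 63 45
f 57 63 62
f 40 62 66
f 62 45 69
f 66 69 46
f 62 69 66
f 41 67 55
f 67 46 68
f 55 68 42
f 67 68 55
f 39 51 75
f 51 41 76
f 75 76 48
f 51 76 75
f 43 56 72
f 56 39 71
f 72 71 47
f 56 71 72
f 45 63 64
f 63 43 60
f 64 60 44
f 63 60 64
f 46 69 65
f 69 45 61
f 65 61 38
f 69 61 65



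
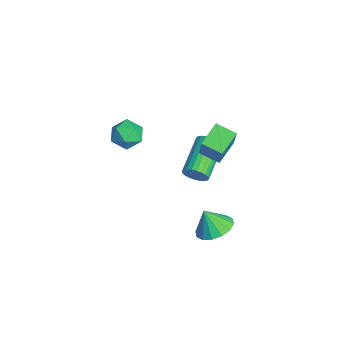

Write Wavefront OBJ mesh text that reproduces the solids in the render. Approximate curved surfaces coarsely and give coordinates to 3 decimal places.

v -1.355 1.824 -2.444
v -0.984 2.045 -1.958
v -2.635 3.077 -1.17
v -3.005 2.856 -1.656
v -0.953 2.227 -2.131
v -2.603 3.26 -1.343
v -0.983 2.348 -2.352
v -2.633 3.381 -1.564
v -1.069 2.39 -2.587
v -2.719 3.422 -1.799
v -1.199 2.345 -2.8
v -2.849 3.377 -2.012
v -1.352 2.221 -2.959
v -3.003 3.253 -2.171
v -1.507 2.036 -3.039
v -3.157 3.068 -2.251
v -1.637 1.819 -3.029
v -3.288 2.851 -2.241
v -1.725 1.603 -2.93
v -3.376 2.635 -2.142
v -1.757 1.42 -2.757
v -3.407 2.453 -1.969
v -1.727 1.299 -2.536
v -3.377 2.332 -1.748
v -1.641 1.258 -2.301
v -3.291 2.29 -1.513
v -1.511 1.303 -2.088
v -3.161 2.335 -1.3
v -1.357 1.427 -1.929
v -3.008 2.459 -1.141
v -1.203 1.612 -1.849
v -2.853 2.644 -1.061
v -1.072 1.829 -1.859
v -2.723 2.861 -1.071
v -0.83 -1.343 2.227
v -0.299 -0.806 2.571
v 0.119 -2.294 2.249
v 0.65 -1.757 2.593
v -0.001 -2.034 3.028
v -0.588 -1.446 3.014
v 0.408 -1.654 1.806
v -0.179 -1.066 1.792
v 0.466 -0.997 2.311
v 0.213 -1.232 3.067
v -0.393 -1.868 1.753
v -0.646 -2.103 2.509
v 3.159 1.678 -1.878
v 4.03 1.812 -1.616
v 2.901 1.242 -0.802
v 3.805 2.217 -1.506
v 3.406 2.477 -1.496
v 2.942 2.524 -1.588
v 2.535 2.344 -1.758
v 2.295 1.985 -1.96
v 2.287 1.545 -2.141
v 2.512 1.14 -2.251
v 2.911 0.879 -2.261
v 3.376 0.833 -2.169
v 3.782 1.013 -1.999
v 4.022 1.371 -1.797
v 0.524 1.553 1.036
v -0.281 2.379 1.568
v 1.13 2.341 0.729
v 0.325 3.167 1.261
v 1.415 1.453 2.539
v 0.61 2.279 3.071
v 2.021 2.241 2.232
v 1.216 3.067 2.764
f 2 1 5
f 2 5 3
f 3 5 6
f 3 6 4
f 5 1 7
f 5 7 6
f 6 7 8
f 6 8 4
f 7 1 9
f 7 9 8
f 8 9 10
f 8 10 4
f 9 1 11
f 9 11 10
f 10 11 12
f 10 12 4
f 11 1 13
f 11 13 12
f 12 13 14
f 12 14 4
f 13 1 15
f 13 15 14
f 14 15 16
f 14 16 4
f 15 1 17
f 15 17 16
f 16 17 18
f 16 18 4
f 17 1 19
f 17 19 18
f 18 19 20
f 18 20 4
f 19 1 21
f 19 21 20
f 20 21 22
f 20 22 4
f 21 1 23
f 21 23 22
f 22 23 24
f 22 24 4
f 23 1 25
f 23 25 24
f 24 25 26
f 24 26 4
f 25 1 27
f 25 27 26
f 26 27 28
f 26 28 4
f 27 1 29
f 27 29 28
f 28 29 30
f 28 30 4
f 29 1 31
f 29 31 30
f 30 31 32
f 30 32 4
f 31 1 33
f 31 33 32
f 32 33 34
f 32 34 4
f 33 1 2
f 33 2 34
f 34 2 3
f 34 3 4
f 35 46 40
f 35 40 36
f 35 36 42
f 35 42 45
f 35 45 46
f 36 40 44
f 40 46 39
f 46 45 37
f 45 42 41
f 42 36 43
f 38 44 39
f 38 39 37
f 38 37 41
f 38 41 43
f 38 43 44
f 39 44 40
f 37 39 46
f 41 37 45
f 43 41 42
f 44 43 36
f 48 47 50
f 48 50 49
f 50 47 51
f 50 51 49
f 51 47 52
f 51 52 49
f 52 47 53
f 52 53 49
f 53 47 54
f 53 54 49
f 54 47 55
f 54 55 49
f 55 47 56
f 55 56 49
f 56 47 57
f 56 57 49
f 57 47 58
f 57 58 49
f 58 47 59
f 58 59 49
f 59 47 60
f 59 60 49
f 60 47 48
f 60 48 49
f 62 64 61
f 65 62 61
f 61 64 63
f 63 65 61
f 62 68 64
f 66 62 65
f 66 68 62
f 64 68 63
f 67 65 63
f 63 68 67
f 67 66 65
f 68 66 67



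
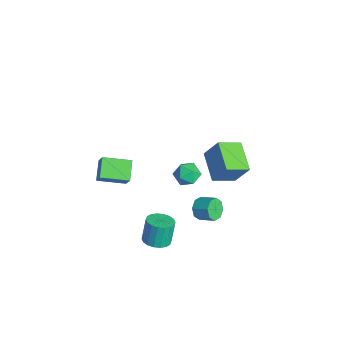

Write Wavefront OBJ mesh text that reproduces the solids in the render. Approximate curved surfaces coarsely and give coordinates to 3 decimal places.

v -3.904 -4.432 -4.098
v -4.993 -3.908 -3.371
v -3.355 -2.761 -4.481
v -4.443 -2.237 -3.754
v -3.157 -4.423 -2.986
v -4.245 -3.899 -2.259
v -2.607 -2.752 -3.369
v -3.696 -2.228 -2.642
v 2.3 -2.849 -4.037
v 3.121 -2.913 -3.828
v 2.782 -2.536 -2.374
v 1.96 -2.471 -2.583
v 3.089 -2.55 -3.93
v 2.749 -2.173 -2.476
v 2.899 -2.246 -4.053
v 2.56 -1.869 -2.599
v 2.592 -2.062 -4.173
v 2.252 -1.685 -2.719
v 2.226 -2.033 -4.266
v 1.886 -1.656 -2.812
v 1.875 -2.166 -4.313
v 1.535 -1.789 -2.859
v 1.608 -2.434 -4.306
v 1.268 -2.057 -2.852
v 1.478 -2.784 -4.246
v 1.139 -2.407 -2.792
v 1.511 -3.147 -4.144
v 1.171 -2.77 -2.69
v 1.7 -3.451 -4.021
v 1.361 -3.074 -2.567
v 2.008 -3.635 -3.901
v 1.668 -3.258 -2.447
v 2.374 -3.664 -3.808
v 2.034 -3.287 -2.354
v 2.725 -3.531 -3.761
v 2.385 -3.154 -2.307
v 2.992 -3.263 -3.768
v 2.652 -2.886 -2.314
v 1.879 0.655 0.101
v 0.026 0.851 0.738
v 1.816 2.083 -0.522
v -0.037 2.28 0.115
v 2.437 1.3 1.525
v 0.584 1.497 2.162
v 2.374 2.729 0.902
v 0.521 2.925 1.539
v 3.043 -1.656 3.794
v 3.494 -1.079 4.187
v 4.146 -2.081 3.153
v 4.597 -1.504 3.546
v 4.282 -2.146 3.97
v 3.601 -1.883 4.366
v 4.039 -1.277 2.974
v 3.358 -1.014 3.37
v 4.109 -0.845 3.68
v 4.26 -1.382 4.296
v 3.38 -1.778 3.044
v 3.531 -2.315 3.66
v 0.529 0.459 -4.082
v 1.042 0.228 -4.593
v 1.803 0.89 -4.13
v 1.291 1.121 -3.618
v 0.745 0.695 -4.772
v 1.506 1.357 -4.308
v 0.321 1.024 -4.546
v 1.082 1.686 -4.082
v 0.02 1.022 -4.048
v 0.781 1.684 -3.585
v 0.017 0.69 -3.57
v 0.778 1.352 -3.107
v 0.314 0.223 -3.392
v 1.075 0.885 -2.928
v 0.738 -0.106 -3.618
v 1.499 0.556 -3.154
v 1.039 -0.104 -4.115
v 1.8 0.558 -3.652
f 2 4 1
f 5 2 1
f 1 4 3
f 3 5 1
f 2 8 4
f 6 2 5
f 6 8 2
f 4 8 3
f 7 5 3
f 3 8 7
f 7 6 5
f 8 6 7
f 10 9 13
f 10 13 11
f 11 13 14
f 11 14 12
f 13 9 15
f 13 15 14
f 14 15 16
f 14 16 12
f 15 9 17
f 15 17 16
f 16 17 18
f 16 18 12
f 17 9 19
f 17 19 18
f 18 19 20
f 18 20 12
f 19 9 21
f 19 21 20
f 20 21 22
f 20 22 12
f 21 9 23
f 21 23 22
f 22 23 24
f 22 24 12
f 23 9 25
f 23 25 24
f 24 25 26
f 24 26 12
f 25 9 27
f 25 27 26
f 26 27 28
f 26 28 12
f 27 9 29
f 27 29 28
f 28 29 30
f 28 30 12
f 29 9 31
f 29 31 30
f 30 31 32
f 30 32 12
f 31 9 33
f 31 33 32
f 32 33 34
f 32 34 12
f 33 9 35
f 33 35 34
f 34 35 36
f 34 36 12
f 35 9 37
f 35 37 36
f 36 37 38
f 36 38 12
f 37 9 10
f 37 10 38
f 38 10 11
f 38 11 12
f 40 42 39
f 43 40 39
f 39 42 41
f 41 43 39
f 40 46 42
f 44 40 43
f 44 46 40
f 42 46 41
f 45 43 41
f 41 46 45
f 45 44 43
f 46 44 45
f 47 58 52
f 47 52 48
f 47 48 54
f 47 54 57
f 47 57 58
f 48 52 56
f 52 58 51
f 58 57 49
f 57 54 53
f 54 48 55
f 50 56 51
f 50 51 49
f 50 49 53
f 50 53 55
f 50 55 56
f 51 56 52
f 49 51 58
f 53 49 57
f 55 53 54
f 56 55 48
f 60 59 63
f 60 63 61
f 61 63 64
f 61 64 62
f 63 59 65
f 63 65 64
f 64 65 66
f 64 66 62
f 65 59 67
f 65 67 66
f 66 67 68
f 66 68 62
f 67 59 69
f 67 69 68
f 68 69 70
f 68 70 62
f 69 59 71
f 69 71 70
f 70 71 72
f 70 72 62
f 71 59 73
f 71 73 72
f 72 73 74
f 72 74 62
f 73 59 75
f 73 75 74
f 74 75 76
f 74 76 62
f 75 59 60
f 75 60 76
f 76 60 61
f 76 61 62



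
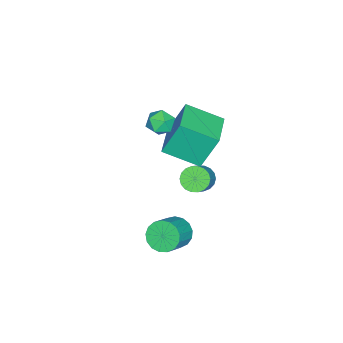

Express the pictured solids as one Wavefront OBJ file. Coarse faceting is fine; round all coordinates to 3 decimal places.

v 0.375 2.271 -3.707
v 0.79 1.936 -4.33
v 1.96 1.834 -3.496
v 1.545 2.169 -2.873
v 0.853 2.322 -4.371
v 2.023 2.219 -3.537
v 0.807 2.695 -4.26
v 1.976 2.593 -3.426
v 0.662 2.972 -4.023
v 1.831 2.869 -3.189
v 0.451 3.088 -3.713
v 1.62 2.985 -2.879
v 0.223 3.017 -3.401
v 1.392 2.914 -2.567
v 0.029 2.775 -3.16
v 1.199 2.672 -2.326
v -0.085 2.418 -3.044
v 1.085 2.315 -2.21
v -0.093 2.027 -3.08
v 1.076 1.925 -2.246
v 0.005 1.692 -3.259
v 1.175 1.59 -2.425
v 0.189 1.49 -3.541
v 1.358 1.388 -2.708
v 0.415 1.467 -3.861
v 1.584 1.364 -3.028
v 0.632 1.628 -4.146
v 1.801 1.525 -3.312
v -3.366 1.862 -3.435
v -2.886 1.591 -3.866
v -1.714 1.806 -2.697
v -2.194 2.078 -2.265
v -2.875 1.896 -3.933
v -1.703 2.111 -2.763
v -2.962 2.193 -3.901
v -1.789 2.408 -2.731
v -3.129 2.425 -3.777
v -1.956 2.64 -2.607
v -3.342 2.546 -3.585
v -2.17 2.761 -2.415
v -3.561 2.531 -3.363
v -2.388 2.746 -2.193
v -3.74 2.384 -3.156
v -2.568 2.599 -1.986
v -3.846 2.134 -3.003
v -2.674 2.349 -1.834
v -3.857 1.829 -2.937
v -2.685 2.044 -1.767
v -3.771 1.532 -2.969
v -2.598 1.747 -1.799
v -3.604 1.3 -3.093
v -2.431 1.515 -1.923
v -3.39 1.179 -3.285
v -2.218 1.394 -2.115
v -3.172 1.194 -3.507
v -1.999 1.409 -2.337
v -2.992 1.341 -3.714
v -1.82 1.556 -2.544
v -1.837 0.819 2.48
v -1.515 1.217 1.966
v -0.785 0.503 2.894
v -0.463 0.901 2.38
v -0.827 1.227 2.917
v -1.477 1.422 2.661
v -0.823 0.298 2.199
v -1.473 0.493 1.943
v -0.888 0.895 1.793
v -0.89 1.469 2.236
v -1.41 0.251 2.624
v -1.412 0.825 3.067
v -3.694 0.048 -0.756
v -4.109 0.771 1.084
v -4.099 1.781 -1.528
v -4.514 2.504 0.312
v -1.906 0.556 -0.552
v -2.321 1.279 1.288
v -2.311 2.289 -1.324
v -2.726 3.012 0.516
f 2 1 5
f 2 5 3
f 3 5 6
f 3 6 4
f 5 1 7
f 5 7 6
f 6 7 8
f 6 8 4
f 7 1 9
f 7 9 8
f 8 9 10
f 8 10 4
f 9 1 11
f 9 11 10
f 10 11 12
f 10 12 4
f 11 1 13
f 11 13 12
f 12 13 14
f 12 14 4
f 13 1 15
f 13 15 14
f 14 15 16
f 14 16 4
f 15 1 17
f 15 17 16
f 16 17 18
f 16 18 4
f 17 1 19
f 17 19 18
f 18 19 20
f 18 20 4
f 19 1 21
f 19 21 20
f 20 21 22
f 20 22 4
f 21 1 23
f 21 23 22
f 22 23 24
f 22 24 4
f 23 1 25
f 23 25 24
f 24 25 26
f 24 26 4
f 25 1 27
f 25 27 26
f 26 27 28
f 26 28 4
f 27 1 2
f 27 2 28
f 28 2 3
f 28 3 4
f 30 29 33
f 30 33 31
f 31 33 34
f 31 34 32
f 33 29 35
f 33 35 34
f 34 35 36
f 34 36 32
f 35 29 37
f 35 37 36
f 36 37 38
f 36 38 32
f 37 29 39
f 37 39 38
f 38 39 40
f 38 40 32
f 39 29 41
f 39 41 40
f 40 41 42
f 40 42 32
f 41 29 43
f 41 43 42
f 42 43 44
f 42 44 32
f 43 29 45
f 43 45 44
f 44 45 46
f 44 46 32
f 45 29 47
f 45 47 46
f 46 47 48
f 46 48 32
f 47 29 49
f 47 49 48
f 48 49 50
f 48 50 32
f 49 29 51
f 49 51 50
f 50 51 52
f 50 52 32
f 51 29 53
f 51 53 52
f 52 53 54
f 52 54 32
f 53 29 55
f 53 55 54
f 54 55 56
f 54 56 32
f 55 29 57
f 55 57 56
f 56 57 58
f 56 58 32
f 57 29 30
f 57 30 58
f 58 30 31
f 58 31 32
f 59 70 64
f 59 64 60
f 59 60 66
f 59 66 69
f 59 69 70
f 60 64 68
f 64 70 63
f 70 69 61
f 69 66 65
f 66 60 67
f 62 68 63
f 62 63 61
f 62 61 65
f 62 65 67
f 62 67 68
f 63 68 64
f 61 63 70
f 65 61 69
f 67 65 66
f 68 67 60
f 72 74 71
f 75 72 71
f 71 74 73
f 73 75 71
f 72 78 74
f 76 72 75
f 76 78 72
f 74 78 73
f 77 75 73
f 73 78 77
f 77 76 75
f 78 76 77



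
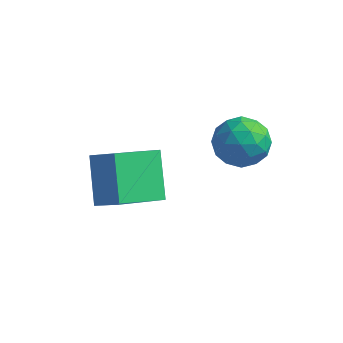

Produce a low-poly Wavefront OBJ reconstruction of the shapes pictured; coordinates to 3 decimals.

v -1.483 -1.021 -1.863
v -0.719 -1.197 -1.783
v -1.681 -2.143 -2.437
v -0.917 -2.319 -2.357
v -1.382 -2.285 -1.721
v -1.26 -1.591 -1.367
v -1.14 -1.749 -2.853
v -1.018 -1.055 -2.499
v -0.507 -1.647 -2.395
v -0.656 -1.978 -1.695
v -1.744 -1.362 -2.525
v -1.893 -1.693 -1.825
v -1.084 -1.01 -1.773
v -1.316 -2.33 -2.447
v -1.59 -2.31 -2.074
v -1.141 -2.413 -2.026
v -1.402 -1.242 -1.528
v -0.952 -1.345 -1.481
v -1.342 -1.985 -1.444
v -1.448 -1.995 -2.739
v -0.998 -2.098 -2.692
v -1.259 -0.927 -2.194
v -0.81 -1.03 -2.146
v -1.058 -1.355 -2.776
v -0.51 -1.378 -2.085
v -0.626 -2.038 -2.422
v -0.757 -1.703 -2.714
v -0.685 -1.295 -2.506
v -0.598 -1.573 -1.674
v -0.714 -2.233 -2.011
v -0.988 -2.212 -1.638
v -0.916 -1.805 -1.429
v -0.473 -1.837 -2.034
v -1.686 -1.107 -2.209
v -1.802 -1.767 -2.546
v -1.484 -1.535 -2.791
v -1.412 -1.128 -2.582
v -1.774 -1.302 -1.798
v -1.89 -1.962 -2.135
v -1.715 -2.045 -1.714
v -1.643 -1.637 -1.506
v -1.927 -1.503 -2.186
v -3.997 -1.999 -3.47
v -4.649 -3.23 -2.789
v -3.228 -2.114 -2.941
v -3.881 -3.345 -2.26
v -3.419 -2.875 -4.5
v -4.072 -4.106 -3.819
v -2.651 -2.99 -3.971
v -3.303 -4.221 -3.29
f 1 38 17
f 38 12 41
f 17 41 6
f 38 41 17
f 1 17 13
f 17 6 18
f 13 18 2
f 17 18 13
f 1 13 22
f 13 2 23
f 22 23 8
f 13 23 22
f 1 22 34
f 22 8 37
f 34 37 11
f 22 37 34
f 1 34 38
f 34 11 42
f 38 42 12
f 34 42 38
f 2 18 29
f 18 6 32
f 29 32 10
f 18 32 29
f 6 41 19
f 41 12 40
f 19 40 5
f 41 40 19
f 12 42 39
f 42 11 35
f 39 35 3
f 42 35 39
f 11 37 36
f 37 8 24
f 36 24 7
f 37 24 36
f 8 23 28
f 23 2 25
f 28 25 9
f 23 25 28
f 4 30 16
f 30 10 31
f 16 31 5
f 30 31 16
f 4 16 14
f 16 5 15
f 14 15 3
f 16 15 14
f 4 14 21
f 14 3 20
f 21 20 7
f 14 20 21
f 4 21 26
f 21 7 27
f 26 27 9
f 21 27 26
f 4 26 30
f 26 9 33
f 30 33 10
f 26 33 30
f 5 31 19
f 31 10 32
f 19 32 6
f 31 32 19
f 3 15 39
f 15 5 40
f 39 40 12
f 15 40 39
f 7 20 36
f 20 3 35
f 36 35 11
f 20 35 36
f 9 27 28
f 27 7 24
f 28 24 8
f 27 24 28
f 10 33 29
f 33 9 25
f 29 25 2
f 33 25 29
f 44 46 43
f 47 44 43
f 43 46 45
f 45 47 43
f 44 50 46
f 48 44 47
f 48 50 44
f 46 50 45
f 49 47 45
f 45 50 49
f 49 48 47
f 50 48 49



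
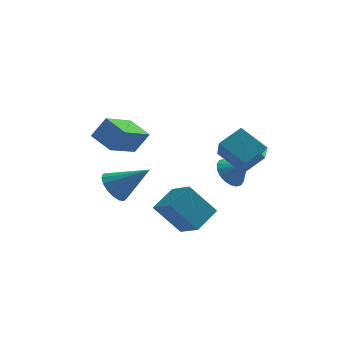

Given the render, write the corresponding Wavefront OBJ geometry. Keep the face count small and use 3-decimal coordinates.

v 0.691 -3.107 1.226
v 1.661 -2.502 1.802
v 0.721 -2.106 0.123
v 1.691 -1.501 0.698
v 1.689 -3.979 0.462
v 2.659 -3.374 1.037
v 1.719 -2.978 -0.642
v 2.689 -2.373 -0.066
v 1.654 1.565 -2.933
v 2.107 1.263 -3.585
v 2.366 1.155 -2.247
v 2.255 1.607 -3.532
v 2.284 1.943 -3.361
v 2.187 2.204 -3.104
v 1.986 2.339 -2.814
v 1.718 2.32 -2.547
v 1.438 2.152 -2.357
v 1.201 1.867 -2.28
v 1.053 1.523 -2.333
v 1.024 1.187 -2.504
v 1.12 0.926 -2.761
v 1.322 0.792 -3.051
v 1.59 0.81 -3.318
v 1.87 0.979 -3.508
v -3.462 2.029 -3.903
v -2.912 2.376 -4.525
v -1.898 1.711 -2.697
v -3.026 2.716 -4.287
v -3.24 2.899 -3.961
v -3.505 2.882 -3.622
v -3.76 2.67 -3.347
v -3.947 2.311 -3.2
v -4.022 1.887 -3.213
v -3.969 1.496 -3.385
v -3.8 1.226 -3.675
v -3.553 1.141 -4.018
v -3.286 1.258 -4.334
v -3.058 1.553 -4.551
v -2.923 1.956 -4.62
v -2.579 1.069 -1.228
v -3.691 -0.305 -0.404
v -3.365 1.974 -0.779
v -4.476 0.6 0.046
v -1.924 1.14 -0.226
v -3.035 -0.234 0.599
v -2.709 2.045 0.224
v -3.821 0.671 1.048
v -1.331 -3.151 -2.333
v -0.454 -2.22 -1.741
v -1.982 -2.097 -3.028
v -1.105 -1.166 -2.435
v -0.175 -3.354 -3.725
v 0.702 -2.423 -3.132
v -0.826 -2.3 -4.419
v 0.051 -1.369 -3.827
f 2 4 1
f 5 2 1
f 1 4 3
f 3 5 1
f 2 8 4
f 6 2 5
f 6 8 2
f 4 8 3
f 7 5 3
f 3 8 7
f 7 6 5
f 8 6 7
f 10 9 12
f 10 12 11
f 12 9 13
f 12 13 11
f 13 9 14
f 13 14 11
f 14 9 15
f 14 15 11
f 15 9 16
f 15 16 11
f 16 9 17
f 16 17 11
f 17 9 18
f 17 18 11
f 18 9 19
f 18 19 11
f 19 9 20
f 19 20 11
f 20 9 21
f 20 21 11
f 21 9 22
f 21 22 11
f 22 9 23
f 22 23 11
f 23 9 24
f 23 24 11
f 24 9 10
f 24 10 11
f 26 25 28
f 26 28 27
f 28 25 29
f 28 29 27
f 29 25 30
f 29 30 27
f 30 25 31
f 30 31 27
f 31 25 32
f 31 32 27
f 32 25 33
f 32 33 27
f 33 25 34
f 33 34 27
f 34 25 35
f 34 35 27
f 35 25 36
f 35 36 27
f 36 25 37
f 36 37 27
f 37 25 38
f 37 38 27
f 38 25 39
f 38 39 27
f 39 25 26
f 39 26 27
f 41 43 40
f 44 41 40
f 40 43 42
f 42 44 40
f 41 47 43
f 45 41 44
f 45 47 41
f 43 47 42
f 46 44 42
f 42 47 46
f 46 45 44
f 47 45 46
f 49 51 48
f 52 49 48
f 48 51 50
f 50 52 48
f 49 55 51
f 53 49 52
f 53 55 49
f 51 55 50
f 54 52 50
f 50 55 54
f 54 53 52
f 55 53 54



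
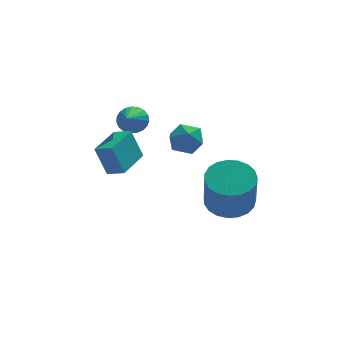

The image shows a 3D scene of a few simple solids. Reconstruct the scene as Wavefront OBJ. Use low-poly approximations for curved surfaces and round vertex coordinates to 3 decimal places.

v 2.742 0.369 -3.993
v 3.819 0.203 -3.993
v 3.696 -0.595 -2.087
v 2.618 -0.429 -2.087
v 3.788 0.621 -3.82
v 3.665 -0.178 -1.914
v 3.576 0.995 -3.677
v 3.453 0.197 -1.771
v 3.22 1.261 -3.588
v 3.097 0.463 -1.682
v 2.781 1.373 -3.57
v 2.658 0.574 -1.664
v 2.335 1.311 -3.624
v 2.212 0.513 -1.719
v 1.96 1.087 -3.743
v 1.837 0.288 -1.837
v 1.72 0.738 -3.904
v 1.597 -0.061 -1.999
v 1.656 0.326 -4.081
v 1.533 -0.473 -2.176
v 1.78 -0.079 -4.243
v 1.657 -0.878 -2.337
v 2.07 -0.407 -4.361
v 1.947 -1.205 -2.456
v 2.477 -0.6 -4.416
v 2.354 -1.398 -2.51
v 2.929 -0.625 -4.398
v 2.806 -1.424 -2.492
v 3.349 -0.479 -4.309
v 3.226 -1.277 -2.403
v 3.663 -0.186 -4.166
v 3.54 -0.984 -2.26
v -1.174 1.084 0.808
v -0.823 0.665 0.403
v -1.566 0.016 1.572
v -0.63 0.734 0.599
v -0.531 0.864 0.83
v -0.544 1.031 1.057
v -0.665 1.208 1.242
v -0.875 1.363 1.351
v -1.136 1.47 1.367
v -1.404 1.51 1.285
v -1.632 1.476 1.122
v -1.781 1.375 0.904
v -1.825 1.223 0.669
v -1.757 1.047 0.459
v -1.587 0.878 0.309
v -1.347 0.744 0.245
v -1.076 0.669 0.278
v 0.686 0.476 0.743
v 1.121 0.919 0.175
v 0.639 -0.579 -0.115
v 1.074 -0.136 -0.683
v 1.448 -0.394 0.025
v 1.476 0.258 0.556
v 0.284 0.082 -0.496
v 0.312 0.734 0.035
v 0.872 0.675 -0.59
v 1.592 0.381 -0.268
v 0.168 -0.041 0.328
v 0.888 -0.335 0.65
v -2.527 -1.248 -0.797
v -2.98 -1.025 0.552
v -1.594 0.073 -0.702
v -2.047 0.296 0.646
v -1.893 -1.716 -0.506
v -2.346 -1.493 0.842
v -0.96 -0.395 -0.412
v -1.413 -0.172 0.937
f 2 1 5
f 2 5 3
f 3 5 6
f 3 6 4
f 5 1 7
f 5 7 6
f 6 7 8
f 6 8 4
f 7 1 9
f 7 9 8
f 8 9 10
f 8 10 4
f 9 1 11
f 9 11 10
f 10 11 12
f 10 12 4
f 11 1 13
f 11 13 12
f 12 13 14
f 12 14 4
f 13 1 15
f 13 15 14
f 14 15 16
f 14 16 4
f 15 1 17
f 15 17 16
f 16 17 18
f 16 18 4
f 17 1 19
f 17 19 18
f 18 19 20
f 18 20 4
f 19 1 21
f 19 21 20
f 20 21 22
f 20 22 4
f 21 1 23
f 21 23 22
f 22 23 24
f 22 24 4
f 23 1 25
f 23 25 24
f 24 25 26
f 24 26 4
f 25 1 27
f 25 27 26
f 26 27 28
f 26 28 4
f 27 1 29
f 27 29 28
f 28 29 30
f 28 30 4
f 29 1 31
f 29 31 30
f 30 31 32
f 30 32 4
f 31 1 2
f 31 2 32
f 32 2 3
f 32 3 4
f 34 33 36
f 34 36 35
f 36 33 37
f 36 37 35
f 37 33 38
f 37 38 35
f 38 33 39
f 38 39 35
f 39 33 40
f 39 40 35
f 40 33 41
f 40 41 35
f 41 33 42
f 41 42 35
f 42 33 43
f 42 43 35
f 43 33 44
f 43 44 35
f 44 33 45
f 44 45 35
f 45 33 46
f 45 46 35
f 46 33 47
f 46 47 35
f 47 33 48
f 47 48 35
f 48 33 49
f 48 49 35
f 49 33 34
f 49 34 35
f 50 61 55
f 50 55 51
f 50 51 57
f 50 57 60
f 50 60 61
f 51 55 59
f 55 61 54
f 61 60 52
f 60 57 56
f 57 51 58
f 53 59 54
f 53 54 52
f 53 52 56
f 53 56 58
f 53 58 59
f 54 59 55
f 52 54 61
f 56 52 60
f 58 56 57
f 59 58 51
f 63 65 62
f 66 63 62
f 62 65 64
f 64 66 62
f 63 69 65
f 67 63 66
f 67 69 63
f 65 69 64
f 68 66 64
f 64 69 68
f 68 67 66
f 69 67 68

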